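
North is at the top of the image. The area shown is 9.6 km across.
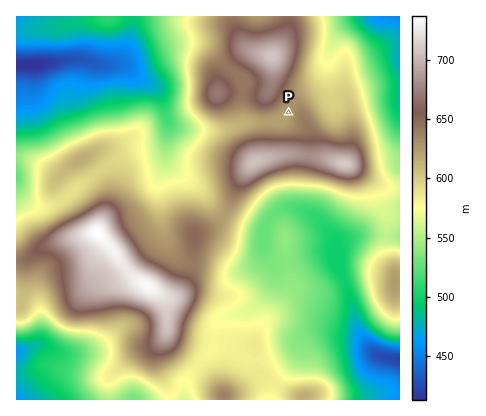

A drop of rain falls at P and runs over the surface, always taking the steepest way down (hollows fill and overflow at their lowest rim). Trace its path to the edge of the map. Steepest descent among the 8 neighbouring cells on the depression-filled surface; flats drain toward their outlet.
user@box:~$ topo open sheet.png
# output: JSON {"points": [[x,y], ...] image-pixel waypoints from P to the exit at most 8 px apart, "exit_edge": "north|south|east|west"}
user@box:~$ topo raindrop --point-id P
{"points": [[288, 112], [280, 118], [272, 122], [264, 122], [256, 122], [248, 122], [240, 124], [232, 128], [224, 130], [216, 130], [208, 130], [200, 130], [192, 130], [184, 130], [176, 128], [168, 122], [166, 114], [164, 106], [162, 98], [156, 90], [148, 82], [140, 76], [132, 68], [124, 66], [116, 66], [108, 66], [100, 64], [92, 62], [84, 60], [76, 60], [68, 60], [60, 60], [52, 62], [44, 64], [36, 64], [28, 64], [20, 64], [16, 64]], "exit_edge": "west"}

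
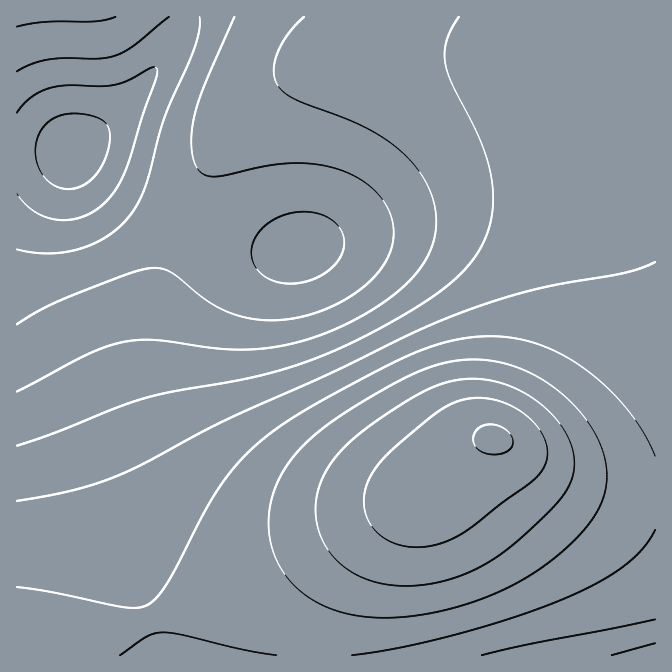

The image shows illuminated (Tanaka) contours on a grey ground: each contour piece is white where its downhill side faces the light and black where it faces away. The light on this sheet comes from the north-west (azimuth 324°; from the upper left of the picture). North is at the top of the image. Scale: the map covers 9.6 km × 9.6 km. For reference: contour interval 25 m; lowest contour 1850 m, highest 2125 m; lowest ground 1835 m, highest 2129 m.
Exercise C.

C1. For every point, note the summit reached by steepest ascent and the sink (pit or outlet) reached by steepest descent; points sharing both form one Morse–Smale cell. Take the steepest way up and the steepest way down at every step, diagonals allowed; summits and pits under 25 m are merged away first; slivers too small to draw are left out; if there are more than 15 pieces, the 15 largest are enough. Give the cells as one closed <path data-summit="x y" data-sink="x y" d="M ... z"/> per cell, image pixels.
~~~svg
<path data-summit="495 438" data-sink="300 248" d="M475 54l-90 0-41 5-36 10-23 12-21 15-30 29-23 35-28 62-24 63-8 40 0 42 8 40 15 36 19 27 12 13 17 11 28 12 28 5 59 0 57-8 16-5 17-9 45-40 15-10 7-1 16 8 30 20 40 17 40 8 36 1 0-392-14-7-60-20-50-12z"/><path data-summit="495 438" data-sink="72 150" d="M655 16l-470 0-6 17-33 49-41 42-28 24-5 3-56 1 1 504 303 0 3-24 6-22 19-36 33-44 17-17 26-21-2-1-12 7-16 5-57 8-59 0-21-3-22-7-30-18-19-21-12-19-15-36-6-29-2-11 2-54 15-53 25-62 18-38 23-35 30-29 21-15 23-12 36-10 41-5 90 0 57 7 67 17 56 21z"/><path data-summit="495 438" data-sink="655 655" d="M494 438l-7 1-15 10-42 39-18 13-31 29-18 22-20 30-12 23-8 27-1 24 334-1 0-162-47-4-44-11-25-12-30-20z"/><path data-summit="17 17" data-sink="72 150" d="M184 16l-167 0-1 134 56 1 5-3 28-24 41-42 33-49 5-11z"/>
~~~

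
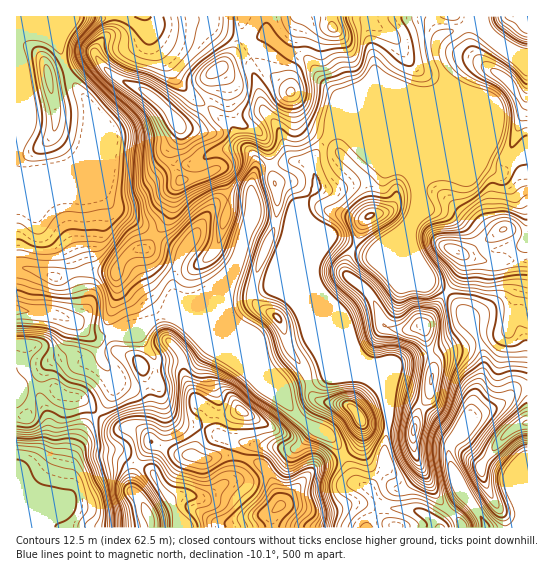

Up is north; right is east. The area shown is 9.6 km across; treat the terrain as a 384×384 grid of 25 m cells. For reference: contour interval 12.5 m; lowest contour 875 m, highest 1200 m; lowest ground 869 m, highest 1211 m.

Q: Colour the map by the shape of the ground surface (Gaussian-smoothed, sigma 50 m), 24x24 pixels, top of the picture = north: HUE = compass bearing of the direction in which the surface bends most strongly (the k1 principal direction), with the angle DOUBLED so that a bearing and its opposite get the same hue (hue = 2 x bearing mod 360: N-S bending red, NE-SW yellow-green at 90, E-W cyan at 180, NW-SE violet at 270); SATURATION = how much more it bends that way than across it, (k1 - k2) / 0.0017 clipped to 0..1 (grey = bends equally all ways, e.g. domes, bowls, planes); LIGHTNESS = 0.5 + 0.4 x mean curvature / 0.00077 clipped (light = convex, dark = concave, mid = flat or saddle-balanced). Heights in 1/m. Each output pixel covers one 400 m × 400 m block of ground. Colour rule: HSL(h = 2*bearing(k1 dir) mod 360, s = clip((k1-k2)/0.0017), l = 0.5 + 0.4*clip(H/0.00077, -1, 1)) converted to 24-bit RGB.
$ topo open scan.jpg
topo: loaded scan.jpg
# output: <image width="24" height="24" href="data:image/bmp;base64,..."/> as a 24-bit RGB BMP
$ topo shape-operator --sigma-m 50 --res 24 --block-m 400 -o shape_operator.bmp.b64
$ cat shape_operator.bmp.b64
<image width="24" height="24" href="data:image/bmp;base64,Qk32BgAAAAAAADYAAAAoAAAAGAAAABgAAAABABgAAAAAAMAGAAATCwAAEwsAAAAAAAAAAAAAe36FeoOHZXSIXEyPcDCEyNJ+0O24RBR2TLqthHW2dVm1yYiavIhyWa5WV9DVU0eIW4OPYrRttkRGjy1rlP23kQCYufY6SYObgXh6gH51aXF5YTRqTWzG1PfVwB2Egi9Af307TIZJV4Ngm4BWzaW+0MV1LWuCcFSKjliSsGWInj2AfvR3CVubdABLkf+UcE1+f3V/h3p4bl58aj+JPdp06dJNRhA2sXtyia6CSIdbWG9IV9FaJaqn9rrMjjPURT9uXp1OajaH8RUQzP/PIQAz2vzCV50cZH5+a3E9iIRRTmhzR5mwnrVcp0BYWJzPlbfMkKjFk3LFU6DIq905UkQeJb4w5z+9rx2Sl9pKFQQ+7P/Mj6sqAByBiXXZ/aCxFkEpiLrDSpG2X5CMN4KLwKHWZrfPhcrLmUmTsX9TeVFOjXBMasiNsuv5kQubOA4OpDBC3vzPAA0z//HMoTRQDk9EL2xe4pG88o//uIitdVGfnIuqV8GpLZdvtodhk0xckCt+uMmKVU250vnuc9D8VgUsrxhkUVPnzf717eOjAwAz+OWd9ImMIXiWM1piKHQivMVTiI1zepGofKi3rW+ZWVNxgnlGfVs8OqtvktaXZNXj+ec9QA0bZTNqf+FsILCBxOAenhU5JDVwtVNZ+uzReD2UJDpcpbByPok2ipxxYZRXdl5VindjglV2esCKOTGWmd5sOMF1p3EibyEsgWCCnTp+muaca0h7foBrhG9UOGtELl86+O/AvkjGMlCQsJFmZX2An53bjqvTYGy6nEKuY8KlSbGauyLUz/zbeB9jfmBegH9/VzVxuuiTQ02ggHGAdV6A/hNXjydlHrtUgPJQeVqzgTe1oYaseImik4Q2lUssbEU7ikR8uaxUXXtWGrY0qjcYgGZzf3+AhkRbei2GyPjEWzl/gH9/TSdor9KJi8L1uqzo5OfOJyhnaFF/npF/nXKYjX8+e2xEco9UN1xm06d6aI5/Z4dxc394foB5dHOBgUvDf+/HxC44gWSAf1FoYiRCjPeJJb6/R81l7El3eiReb2tKX4xPjIVqdX2ejJq8iYG1QjyZ1tuad2qMd5RlWUuJpaRRUIFaM2Ou1Lk2f3V1fXyAjBeq1fbtpfLRaB1QdHxCTBwe2lRJb5aNcp1jZX5WgJqxd3KalG+WUG2j2ICosGmirLOXLWWH1IjNlcxgF0pk+LiTUnR+e3yAHZW18t2QURwcgHR5fmWBhxdmnOKkgJu+gH61dni9iYpqd2dpgY53boN1PHyIw5Ojx2ZzTog5L2Fb77uXE0Rf7qV6OmKmf3+APGxjxFkfvaIuOXZAMCWC0/f4n5nauE2otGuBUJ+RhnZucIJ8g4p9g3l8RHVwkjg5snBTzaKDI2Jk69x1I2OtJkKD7Nc4h12Hb0a/baTT8tnwh4XjIIGCTo0kd1wyp4CBiby0i1C/gH9/e4B7gIFye39yXkp/pESPuIV31qOKgXRRIZYXQ7EdSyCB6dNvQJiHcZJfRH5Kl7lIylJmYj+pYXmfZaqPVJhbopdbiFNRgH90foB4f4B/f3+AQkp5ok64s6lgodKEuXzgx6DmKpzNDMa/obx6iV6mjmCHcpB0ZK9ncZdKk1V0aYtognZjQ3Rerm5VhpJqnmKnpJVlXIxwfn+ASFB8REqP17ajuJhVSXc+h68/uCNhkLUYX4Y5aoFCX56Ze7SOg19ugH9/gH9/gIB/gIB/eH6AR0K5lptpWXN/xIqDZ5KacXaAYUhyRilD0MJRx9GXgJLEkHTEjjXUqOvggS2XirKARJORiW9ogH9/gIB/gIB/gIB/gIB/gIB/O1N3z4BmZF5+w8VpZ3mfek5+UhArWZU8duaDkty0lz92hUxXibJgayRTtHBWkMR1O2h9f3+Af4B/f4B/gIB/gIB/gIB/gH9/RjVq0c92Xkp9w9+Obz57NAQgZueEzP//rfDojyd8qkJjdphvqLSPOimMqcrCyL2nYzNzXn1MbIJugHVzhWtRX5FbgWhqgEg+dSmIaf+8TkJ+x+apTABYbPj4zP/rg505fS4uU0l5b3zE2rDUc1CqXIClap1ruTpSpF+OqIBvMo+Vl1ZpjrynUVSulVSdgp7Hs/PojyRpTqmfunk/ABiU+fvQik45a3lVemh1fX5zTIFPqKdGr1RqfoN0iVtbiVpoo2djg8uGSS2FeKeMjqqEQkB7fZ2ofr6CdiAkjTogf4B7gH99ImtfhJgK/3MnjEdlaX99g3x2gYt3Vlhwrp52b3GBlW+Uc3eWh8aMU8pyakqYcZ93jXprhFqIUpdOjWRLxCi3ltHK"/>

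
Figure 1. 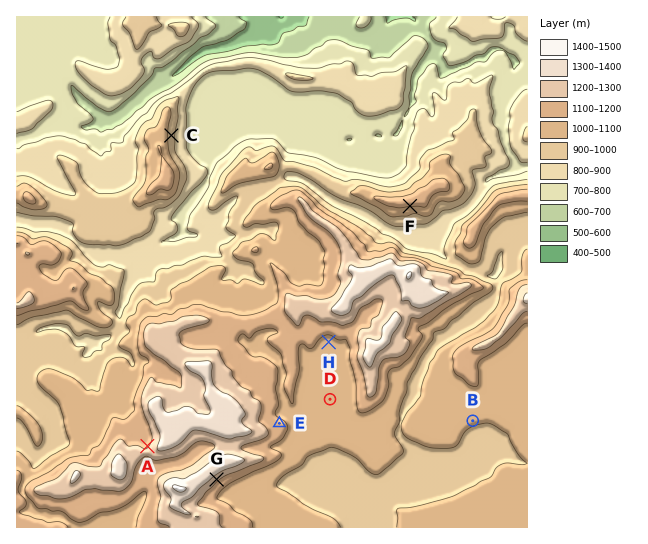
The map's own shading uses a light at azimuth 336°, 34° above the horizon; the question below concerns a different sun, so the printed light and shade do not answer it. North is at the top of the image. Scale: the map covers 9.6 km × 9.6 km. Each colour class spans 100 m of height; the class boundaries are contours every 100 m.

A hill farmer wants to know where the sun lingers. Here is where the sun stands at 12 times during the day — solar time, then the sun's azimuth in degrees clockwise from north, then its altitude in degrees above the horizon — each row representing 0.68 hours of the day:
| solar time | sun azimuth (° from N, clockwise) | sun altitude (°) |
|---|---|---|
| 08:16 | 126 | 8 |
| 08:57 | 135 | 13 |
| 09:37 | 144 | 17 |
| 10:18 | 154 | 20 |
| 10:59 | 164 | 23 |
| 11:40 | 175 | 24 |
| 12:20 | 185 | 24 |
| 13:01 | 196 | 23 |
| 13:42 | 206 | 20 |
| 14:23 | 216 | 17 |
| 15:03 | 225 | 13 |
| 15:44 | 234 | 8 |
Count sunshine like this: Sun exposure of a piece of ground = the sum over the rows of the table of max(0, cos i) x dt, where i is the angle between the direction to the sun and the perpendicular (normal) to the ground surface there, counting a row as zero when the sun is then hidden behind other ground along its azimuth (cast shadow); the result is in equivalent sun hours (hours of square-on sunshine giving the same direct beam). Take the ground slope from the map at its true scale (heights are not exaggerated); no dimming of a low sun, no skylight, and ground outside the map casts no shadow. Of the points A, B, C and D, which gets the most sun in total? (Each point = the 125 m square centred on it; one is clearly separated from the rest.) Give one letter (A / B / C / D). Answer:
B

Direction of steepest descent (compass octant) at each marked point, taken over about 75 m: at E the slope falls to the NE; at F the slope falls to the S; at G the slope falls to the SE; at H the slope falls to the S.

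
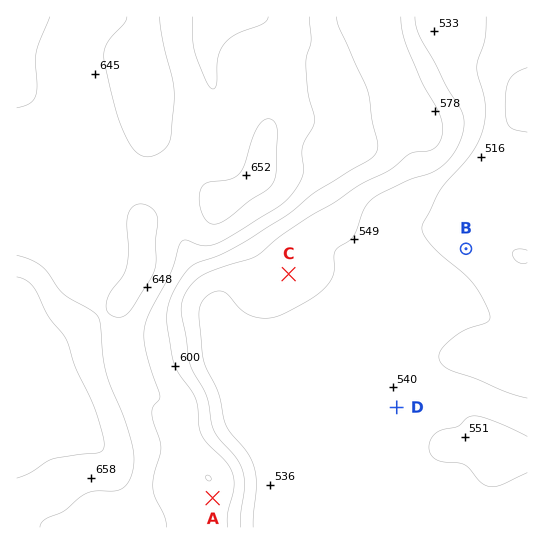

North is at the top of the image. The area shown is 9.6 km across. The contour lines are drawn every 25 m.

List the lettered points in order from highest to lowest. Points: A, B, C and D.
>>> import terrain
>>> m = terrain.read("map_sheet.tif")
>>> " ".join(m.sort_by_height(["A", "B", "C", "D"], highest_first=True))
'A C D B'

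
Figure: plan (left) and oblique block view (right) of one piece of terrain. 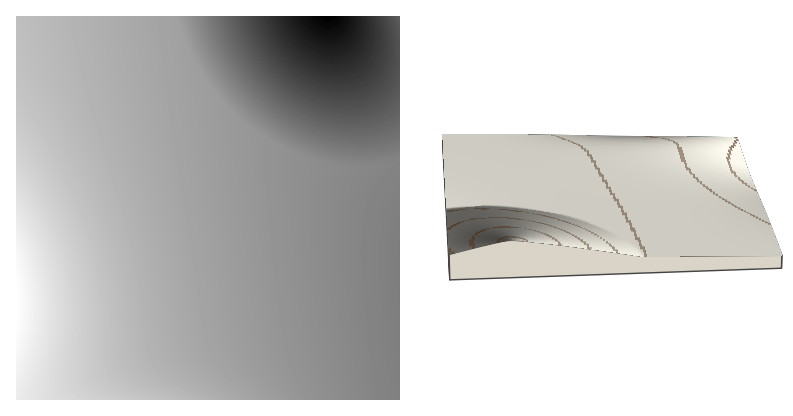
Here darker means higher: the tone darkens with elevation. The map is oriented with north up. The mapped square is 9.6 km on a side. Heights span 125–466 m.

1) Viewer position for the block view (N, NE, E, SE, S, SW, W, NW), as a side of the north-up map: N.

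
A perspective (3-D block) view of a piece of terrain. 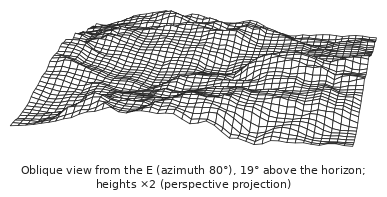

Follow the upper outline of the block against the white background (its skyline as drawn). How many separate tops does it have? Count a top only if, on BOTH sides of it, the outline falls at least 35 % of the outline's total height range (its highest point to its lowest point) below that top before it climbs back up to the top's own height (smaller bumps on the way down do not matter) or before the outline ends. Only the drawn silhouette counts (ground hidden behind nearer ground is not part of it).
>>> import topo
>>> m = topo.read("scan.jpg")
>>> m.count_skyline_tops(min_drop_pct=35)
0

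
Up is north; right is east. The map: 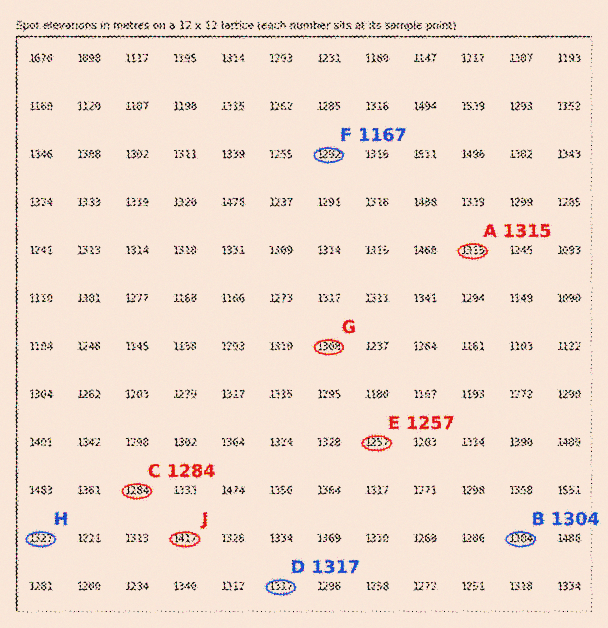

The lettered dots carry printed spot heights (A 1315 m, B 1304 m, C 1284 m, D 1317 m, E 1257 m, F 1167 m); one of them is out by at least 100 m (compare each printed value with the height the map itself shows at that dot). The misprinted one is F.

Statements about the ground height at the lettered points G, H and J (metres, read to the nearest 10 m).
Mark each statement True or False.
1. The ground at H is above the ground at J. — False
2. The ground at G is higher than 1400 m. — False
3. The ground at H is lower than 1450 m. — True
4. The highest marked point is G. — False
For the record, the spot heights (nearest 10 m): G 1310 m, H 1330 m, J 1420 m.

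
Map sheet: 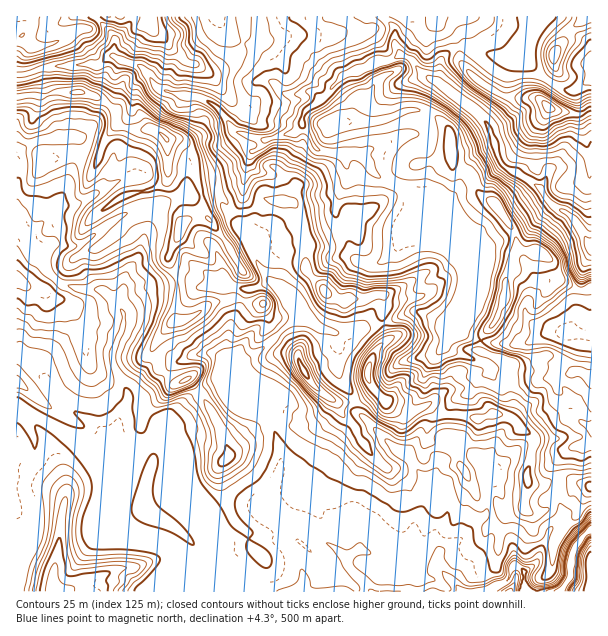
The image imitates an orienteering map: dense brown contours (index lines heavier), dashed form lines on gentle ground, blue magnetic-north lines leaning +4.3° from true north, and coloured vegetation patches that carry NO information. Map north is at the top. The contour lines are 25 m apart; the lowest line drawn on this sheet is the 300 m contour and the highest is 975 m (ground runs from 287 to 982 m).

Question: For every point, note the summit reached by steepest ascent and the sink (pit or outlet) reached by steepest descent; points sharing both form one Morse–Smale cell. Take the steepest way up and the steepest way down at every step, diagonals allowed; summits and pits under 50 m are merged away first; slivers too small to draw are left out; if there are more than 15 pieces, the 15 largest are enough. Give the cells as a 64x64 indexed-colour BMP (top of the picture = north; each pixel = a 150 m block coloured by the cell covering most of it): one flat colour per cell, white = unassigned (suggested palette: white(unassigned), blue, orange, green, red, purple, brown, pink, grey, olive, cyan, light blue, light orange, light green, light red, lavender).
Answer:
<image width="64" height="64" href="data:image/bmp;base64,Qk12CAAAAAAAAHYAAAAoAAAAQAAAAEAAAAABAAQAAAAAAAAIAAATCwAAEwsAABAAAAAAAAAA////ALR3HwAOf/8ALKAsACgn1gC9Z5QAS1aMAMJ34wB/f38AIr28AM++FwDox64AeLv/AIrfmACWmP8A1bDFAFVVVVVVVVVVUAAABVIiIiIiIiIkREREREd3cAAHd3AAVVVVVVVVVVVVAAVSIiIiIiIiIkREREREd3d3cAd3cABVVVVVVVVVVVVVIiIiIiIiIiIkREREREd3d3dwd3d3AFVVVVVVVVVVVVIiIiIiIiIiIiRERERER3d3d3d3d3cAVVVVVVVVVVVVIiIiIiIiIiIimURERERHd3d3d3d3dwBVVVVVVVVVVSIiIiIiIiIiIpmZREREREd3d3d3d3d3cFVVVVVVVSIiIiIiIiIiIiIpmZRERERER3d3d3d3d3cAVVVVVVVSIiIiIiIiIiIpmZmZRERERERHd3d3d3d3cABVVVVVVVIiIiIiIiIiIpmZmZRERERERER3d3d3d3dwAFVVVVVVUiIiIiIiIiIimZmZRERERERERHd3d3d3d3AAVVVVVVVSIiIiIiIiIiKZmZRERERERERHd3d3d3d3AABVVVVVVVIiIiIiIiIiIpmZlEREREREREd3d3d3d3cAAFVVVVVVUiIiIiIiIiIiKZmURERERERER3d3d3dwAAAAVVVVVVVSIiIiIiIiIiIpmZlERERERERHd3dHd3AAAABVVVVVVSIiIiIiIiIiIimZmUREREREREd3d0R3cAAAAFVVVVVSoiIiIiIiIiIiKZmZlERERERERHd0REdwZgAAVVVVVSKiIiIiIiIiIiIpmZmZREREREREd0RERERmZmZVVVUiIqIiIiIiIiIiIimZmZlERERERERERERERmZmZlVVIiIqoiIiIiIiIiIiKZmZmZlERERERERERERmZmZmVVIiKqqqIiIiIiIiIiKZmZmZmURERERERGZERmZmZgBSIiKqqqoiIiIiIiIiKZmZmZmZRERmZGZmZmZmZmZgACIiKqqqqiIiIiIiIiKZmZmZkABERmZmZmZmZmZmZmAAIiKqqqqqIiIiIiIiKZmZmZkABmZmZmZmZmZmZmZmAAAiKqqqqqoiIiIiIiIpmZmZkABmZmZmZmZmZmZmZmYAACKqqqqqoiIiIiIiIgmZmZkAAGZmZmZmZmZmZmAAAAAAKqqqqqqiIiIiIiIiCZmZmQAAZmZmZmZmZmYADdAAAN2qqqqqqqIiIiIiIiIACZmQAABmZmZmZmZgAN3d3d3d3aqqqqqqoiIiIiIiIAAAmZAAAGZmZmZmZgAA3d3d3d3dqqqqqqqiIiIiIiIiAAAJAAAAZmZmZmZmAIgAAADd3d2qqqqqqqoiIiIiIiIAAAAAADMzM2ZmZmYIiIAAAN3d3aqqqqqqqiIiIhIiIgAAAAMzMzMzMzZmMziIgAAN3d3dqqqqqqqqIiIiERIiIAAAAzMzMzMzMzMzM4iIAA3d3d2qqqqqqqIiIiIREREgAAAzMzMzMzMzMzMziIgADd3d3aqqqqqiIiIiIhEREREAADMzMzMzMzMzMzOIiAAA3d3dAACiIiIiIiIiEREREREzMzMzMzMzMzMzMziIAAAN0AAAABIiIiIiIiIRERERETMzMzMzMzMzMzMzOIiAAACAAAABESIiIiIiIRERERERMzMzMzMxMzMzMzOIiIAACIiAABEREiIiIiIhEREREREzMzMzMRERMzMzM4iIgAAIiIgAEREREiIiIiERERERETMzMzMxEREzMzM4iIiIiIiIiAEREREREiIiIhERERETMzMzMxERERMzM4iIiIiIiIiLERERERERIiIiERERETMzMzMzERERETM4iIiIiIiIiIsRERERERESIiIRERERMzMzMzMRERERM4iIiIiIiIiIuxEREREREREREREREREzMzMzMxERERE4iIiIiIiIiLu7ERERERERERERERERETMzMzMzERERERERiIiIiIiLu7sRERERERERERERERETMzMzMzMREREREREYiIiIiLu7uxERERERERERERERERMzMzMzMzERERERERiIiIiLu7u7ERERERERERERERERETMzMzMzMREREREREYiIiLu7u7sRERERERERERERERERMzMzMzMxERERERERiIi7u7u7uxEREREREREREREREREzMzMzMxEREREREREYiLu7u7u7ERERERERERERERERERMzMzEREREREREREREbu7u7u7sRERERERERERERERERERMzMRERERERERERERu7u7u7uxERERERERERERERERERERMRERERERERERERG7u7u7u7ERERERERERERERERERERERERERERERERERG7u7u7u7sRERERERERERERERERERERERERERERERERG7u7u7v/+xERERERERERERERERERERERERERERERERG7u7u7////EREREREREREcwRERERERERERERERERERu7u7//////8RERERERERHMzBERERERERERERERERERu7u/////8ADxEREREREREczMERERERERERERERERERG7u/////AAAA7u7hEREREczMwREREREREREREREREREbu/////AAAADu7u7u7uzMzMzMERERERERERERERERERG///D/8AAAAO7u7u7u7MzMzMwRERERERERERERERERER8AAA/wAAAA7u7u7u7szMzMzMEREREREREREREREREREAAAAPAAAADu7u7u7szMzMzMzBEREREREREREREREREAAAAAAAAAAO7u7u7szMzMzMzMEREREREREREREREREAAAAAAAAAAA"/>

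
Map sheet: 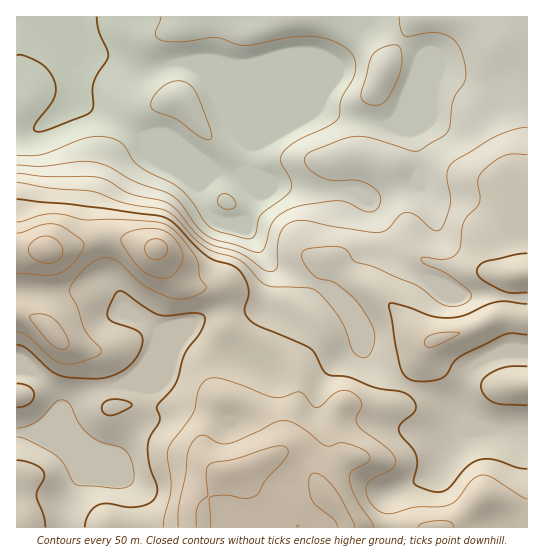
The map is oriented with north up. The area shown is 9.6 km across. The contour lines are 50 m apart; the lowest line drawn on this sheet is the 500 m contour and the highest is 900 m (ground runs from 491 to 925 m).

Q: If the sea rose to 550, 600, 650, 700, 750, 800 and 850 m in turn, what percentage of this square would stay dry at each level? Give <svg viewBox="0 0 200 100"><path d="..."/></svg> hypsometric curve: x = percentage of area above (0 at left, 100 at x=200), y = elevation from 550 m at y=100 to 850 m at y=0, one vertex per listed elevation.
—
<svg viewBox="0 0 200 100"><path d="M166 100l-20-17-19-16-17-17-41-17-33-16-19-17"/></svg>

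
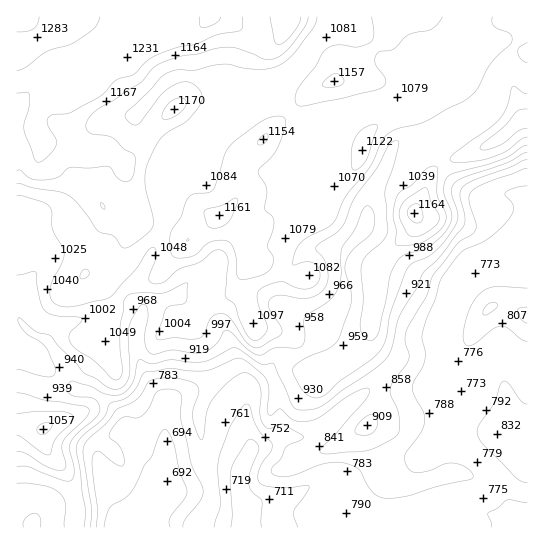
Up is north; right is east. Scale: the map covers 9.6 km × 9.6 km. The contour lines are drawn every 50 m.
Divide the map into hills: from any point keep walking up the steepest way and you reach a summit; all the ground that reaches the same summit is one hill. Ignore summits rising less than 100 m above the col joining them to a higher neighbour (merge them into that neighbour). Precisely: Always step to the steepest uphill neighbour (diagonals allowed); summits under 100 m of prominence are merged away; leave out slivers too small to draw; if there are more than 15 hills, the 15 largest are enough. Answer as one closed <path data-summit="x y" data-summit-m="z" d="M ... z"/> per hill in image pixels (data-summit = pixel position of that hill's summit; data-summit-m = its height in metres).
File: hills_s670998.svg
<path data-summit="17 17" data-summit-m="1334" d="M527 16l-511 1 0 364 33 10 28-2 14 3 14 8 15 14 4 8 1 11-7 0-9 6-8 7-2 7 0 9 5 13 5 22-3-2-8 0-44 10-4-6-9-4-24 1 0 32 511-1-1-266-16 4-21 2-15 8-15 16-8 15-7 21-1 26 3 12-10 22-24 2-39-2-16 12 2-5-3-7-30-45-2-2-10 2 18-21 10-22 1-44 3-6 14-16 7-20 0-11 3-8 16-29 5-16 7-9 10-5 26-6 39-20 13-12 12-23 6-6 5-1 17 10z"/><path data-summit="414 213" data-summit-m="1164" d="M510 67l-5 1-6 6-12 23-17 15-35 17-18 3-18 8-7 9-5 16-16 29-3 8 0 11-7 20-14 16-3 6-1 44-12 26-16 16 0 2 6-3 6 2 30 45 2 10 15-10 13 0 8 2 42-2 10-22-3-12 1-26 7-21 8-15 15-16 15-8 21-2 17-4 0-183z"/><path data-summit="43 429" data-summit-m="1057" d="M22 381l-6 1 0 113 30 1 8 9 44-10 8 0 3 2-5-22-5-13 0-9 2-7 8-7 15-8 0-9-4-8-15-14-14-8-14-3-28 2z"/>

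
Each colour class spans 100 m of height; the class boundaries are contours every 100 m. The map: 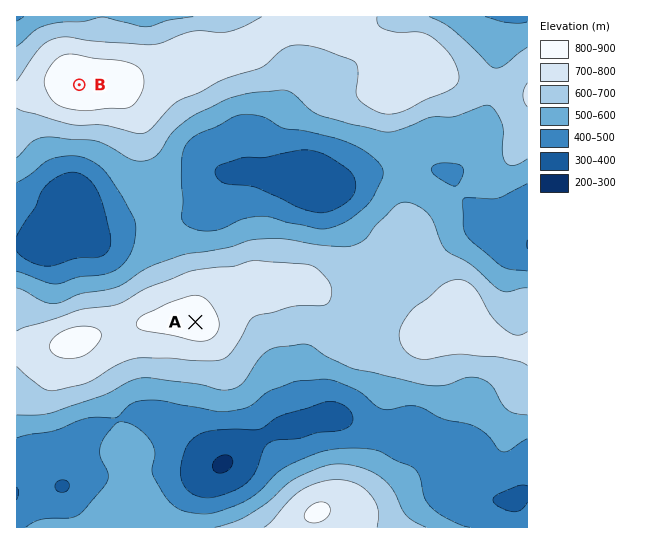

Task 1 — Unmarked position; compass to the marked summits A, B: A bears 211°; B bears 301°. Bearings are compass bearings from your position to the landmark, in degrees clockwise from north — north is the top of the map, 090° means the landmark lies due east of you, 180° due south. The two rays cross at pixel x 269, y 199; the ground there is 420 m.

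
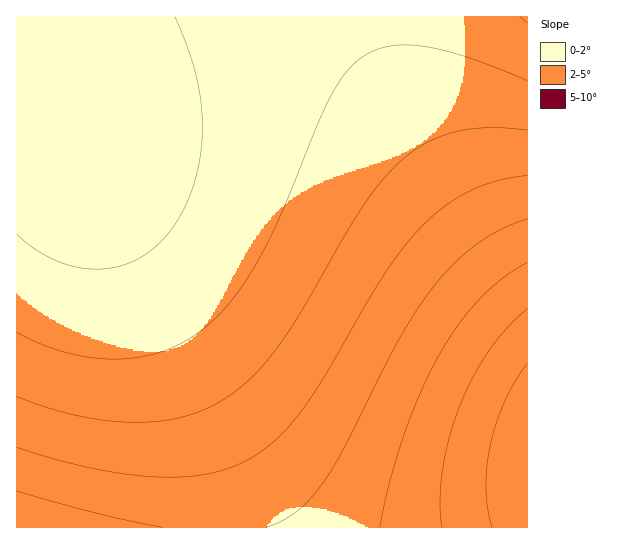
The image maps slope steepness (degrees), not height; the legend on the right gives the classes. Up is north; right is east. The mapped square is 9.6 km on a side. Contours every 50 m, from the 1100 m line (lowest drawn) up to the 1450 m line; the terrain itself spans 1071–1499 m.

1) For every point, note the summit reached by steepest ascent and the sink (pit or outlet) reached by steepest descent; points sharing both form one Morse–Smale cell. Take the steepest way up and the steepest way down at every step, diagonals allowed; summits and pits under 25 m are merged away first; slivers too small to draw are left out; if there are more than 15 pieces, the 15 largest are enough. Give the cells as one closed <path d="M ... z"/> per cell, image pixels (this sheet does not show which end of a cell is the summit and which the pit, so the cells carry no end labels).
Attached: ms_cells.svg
<path d="M378 16l-362 1 0 66 19 2 12 4 13 12 8 16 89 202 32 82 20 68 6 29 2 30 311-1 0-224-55-78-56-96-28-60-8-26z"/><path d="M27 84l-11 1 0 442 199 1 1-17-3-22-10-47-19-56-27-67-97-218-13-12z"/><path d="M527 16l-148 1 2 26 8 26 28 60 56 96 54 78z"/>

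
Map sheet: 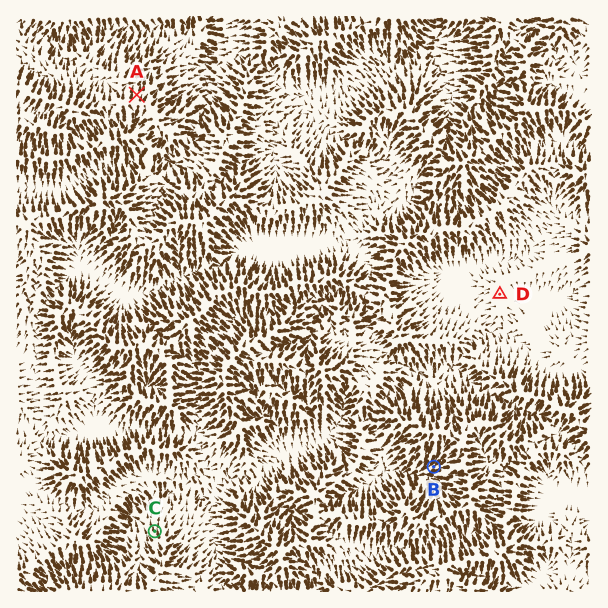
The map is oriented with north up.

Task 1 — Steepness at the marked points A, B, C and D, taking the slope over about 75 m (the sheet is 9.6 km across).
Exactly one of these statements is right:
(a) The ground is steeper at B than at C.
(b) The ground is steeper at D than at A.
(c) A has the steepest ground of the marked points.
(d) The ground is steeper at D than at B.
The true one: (a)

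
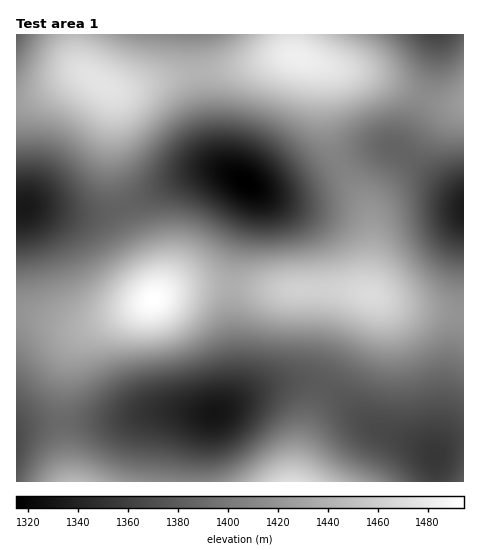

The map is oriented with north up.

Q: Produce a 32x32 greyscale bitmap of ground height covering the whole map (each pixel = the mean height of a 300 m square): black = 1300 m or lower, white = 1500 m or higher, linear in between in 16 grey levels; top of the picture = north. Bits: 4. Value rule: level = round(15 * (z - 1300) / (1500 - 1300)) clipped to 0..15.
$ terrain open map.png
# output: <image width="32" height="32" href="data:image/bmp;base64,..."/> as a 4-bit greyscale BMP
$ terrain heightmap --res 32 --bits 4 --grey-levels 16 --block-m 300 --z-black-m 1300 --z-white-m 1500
<image width="32" height="32" href="data:image/bmp;base64,Qk12AgAAAAAAAHYAAAAoAAAAIAAAACAAAAABAAQAAAAAAAACAAATCwAAEwsAABAAAAAAAAAAAAAAABEREQAiIiIAMzMzAERERABVVVUAZmZmAHd3dwCIiIgAmZmZAKqqqgC7u7sAzMzMAN3d3QDu7u4A////AHiaqpiIiHeIq8zLuph2VVVniZiHdmZmZ4mruph2ZVRFZnh3ZlVVREVnmZmHZVVERVZ3dmVURDM0VniIdlVVVFVmd2ZVREMyI0Vnd2ZVVVVVZ3d2ZURDMyM0VmZmZmZmVneIh2ZVREMzRFZmZmZmZmZ4iZh3ZmVUREVWZmZ3d3d3iJmZmIh3ZmVWZmZ3eIiHd4maqqqqqYd3d3d3iJmZmIiZqqu8zMupiIiImZmquqmZmaqrzd7cupmZqqqrvMuqmZmaq83u7cuqq7u7zMzMupmZmaq97u7LqrvMzMzdzLqZiIiavN7ty6qrvMzMzMupiGd3iJq8zMuqqqq7u7u6mHdVZneJqruqmIiImaq7qYdlRFVmeImZmIdmZniJqql2VDNFVmd3iHdlREVniZmYdUMjNFZmZmZlQzI0VniZmHVDM0Vmd2ZVRDISI1Z4mYdlQ0RFZ3d2VDMhEiRXiIiHZVRVVniIdlQyIiI1Z4iHd2ZlZneJmZdlQzIzVniId3ZndoiImrqpdlRERWeIiId3d4iZmqvMupd2ZmeImZmId4iJmqu8zMupiIiJmqqqmYiImaq8zd3MuqmaqrvMy7qpmZmrzN3dzLuqq7zM3d3LqZiJmszd3Mu7u7vN3d3dzKmHeIq8zMu6qqqrzd7t3Muodmd5q7u6mZmZmrzd3cuql2VW"/>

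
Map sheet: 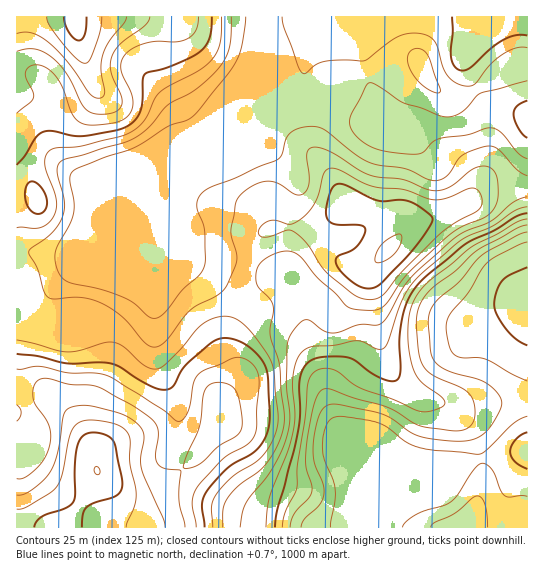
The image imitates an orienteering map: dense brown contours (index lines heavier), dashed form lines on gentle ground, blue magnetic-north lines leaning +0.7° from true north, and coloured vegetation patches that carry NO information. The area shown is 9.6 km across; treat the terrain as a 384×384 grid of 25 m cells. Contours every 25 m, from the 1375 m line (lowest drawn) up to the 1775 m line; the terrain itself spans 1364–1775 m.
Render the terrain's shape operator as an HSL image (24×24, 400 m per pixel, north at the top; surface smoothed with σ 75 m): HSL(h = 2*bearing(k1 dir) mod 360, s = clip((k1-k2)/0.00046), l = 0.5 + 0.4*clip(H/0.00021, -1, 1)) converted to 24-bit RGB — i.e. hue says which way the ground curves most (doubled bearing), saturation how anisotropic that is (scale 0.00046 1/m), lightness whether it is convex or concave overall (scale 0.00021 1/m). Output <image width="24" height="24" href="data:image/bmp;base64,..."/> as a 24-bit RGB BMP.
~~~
<image width="24" height="24" href="data:image/bmp;base64,Qk32BgAAAAAAADYAAAAoAAAAGAAAABgAAAABABgAAAAAAMAGAAATCwAAEwsAAAAAAAAAAAAARjjkwanOxoKbkVRLa3FDWbJOg6Oetb6Xw6GBUCxsSlFw5deOhC43KjAcH3hIbXWAf4B/eX6BKraqT9fpn3jk89vUJCWKjLu6NixyuFd61ytd01pehsaLaduwSlSbynRZtksdS0UwPFs2wdE7oUi5f5vZL4zmSU2AgIB/f4B/fIB7Y3xPE0Yn882ZQUmdYq+RFzYkgTN5yVJ85+LMwuXBVp+FLytl0E6c632QmmKEcGRMkNg8IrY9JMmMTRF2dWaBgIB/gIB/gH9/gH9/ZYB9cNQtsYVpU4qGcH97BxksyKWM5e3M0q6RnFNdJVNYLiyI8K/D3WWtrYayxtiuZNJgFHhZDQcsf3+AgIB/gHl7eUArYkwRWVQOW5AMcJ0fL0cqcoN4DRY9bueC0ePN2rfazp3ghWXUECpsylJ75aKswdjd4cvb5+jVJkZ7BBQvfnpjdVo8LwYLw1Mthbe+sMnWn93Zkm2yPjVbcj+cNZa1OOpnhrk/l6FRpHZzplGvRBV2oUCS8PPYtpCGx9KK3eG9fw6wHQMwVicQbz4eP5yUqOnKm8net9vfjIjBnmvFhmPZRSS70PHucZfXqp69hKiNd4hydTN/biOAa8266efG0FqJ5vK9pJdNMgw9QQh3lHXHmZzQneTfj/nagcPom6Dat2rNhHe0eG+zRavfjc+rYUKJsGVawGJTfm5ZPCdnaFuqeL57qW1W2M2z7+vc4xi1SAtHHys5R5RokJ2BrOqfQuBwKlk8TTsvllZEknVmeWx1gJFFZz0fRioVdXcdtLk+haBkJCZcYnduo5Juhq92rtyE0lIkmg5csBPGsme+NpRrWKxPvv2US4laPkBaPVNdfo9ljYNqcmBhdGQ8bztTrG2ZkcqsfsKjkGuVJiZjanWFgaaBubqSuXxPuDI/k1KSUjSiwp3TyHrMaq8+1f+EI2JWUz5fPVlIVXxOhW9jeWdsZnxrRLSzidfcsL3Qp26unlCCPjdlWIhuh6Fto4VRpmVNq32DkXOtVz2Rg0VPyA8u38lr6/+YESgZHDIvcIFTOYNaXnl2gHd+faagTcJ1MHVBeFsuekcuf05AXlR3Woloe39bnl5et5Zpe6RVbUNZaB1QiSRHhtDU7O7d+sq1fzUyCygaMpcpNIdZPmVja31ppZpapaJIMjZHemdWgHpvgH58a395YHh+f2NjdHdZxn9VsHQ1PCgrQCxqp+vdjdTo5prX/c7e9avgSk26JIs4J0IYECwONWYuhWIpsdAZHWBUY3yAf4B/f4B/f3+AU2J0fmJukXKTrX+y3K7OX1TSSZ7YiMphPFkrP4dK6aq39r3g+qjtuT2Wfi0oH3gQCikSoVDW5vPYFYPBNFeBf3+Af4B/f3+AXkiBlXJyZpmBbZN8s7WDbpK+Qi7V4XOmt7Z5K7WRUbqV583izY//+cz/4M/84dP4IwSPTZHY5/PYQBqmPzJ1f3+Af4B/f3+AQWSKkKm9hZDDfoHEucXKdKuuGRNA04+G2fLteqHzf6zgsdjUKBrK+Ib599TsznLuq3//RNI+7LYoKwgTNE4fTHY9dYBuf4B/a4J7N4tCWIdNVIVrtaJ5pTNeNh5Qh/mNlNqLSUhmf4lcq281IRIWXGEr6KqLxIbAS4bbor9SgQ8pnyU9h400OVMTHF4FKm0oc35ccoFtZ39aQXE7eHdBjj5ugc28hOuIk5BUUzg6YVMkcTsigUiHTL6inLWF19GpNEh1rHF7fjSr0Hba3IKxuYiHVtdxFIJwRoNWQZhJZ4F7eXt/WISHWLm6kMeQwaBJaEAvaTZCf3huc39yVotJTYEoTns23MZkXC5Tk22ZSmCylSK15bC33O3v2OPzHx6xS3eEealgNHVpeICAYJNgSXxAd3FBym9EiGRWWXl6gWJjgVRIjVI3fspSLYA7oJspYkU2dpaqYCV2aBxe4fzPuPDW1y/Rtx6bYIBqoq5bMXZNPG9llW1lZJxnSWh+tJSGq46ZYEuGh2SHnVOQtfHPhrf530P3wVhog3FZUTkmJwwfi8A44f/MUGUoLRUlsVJ+qX2SrqCKZa9+GmJ1bp+ag66IPWiZkLm+xYnFeUmsgl+pk8TMx/q+DRomUSWZ9tLz2sHsZjiBNieKv/G65vS4gDJfLERKUH9kqoqHq7+gn8i5HEOQUaCilLGKPmaGank3e342XFOoam++xObZ55OSSiVhEFFCTK9a3dW+RjLiS1rj4fPY0ceYpVrZgH/fSX3WmKe6y9W+hLCWLimBVJKTkqhfWz1sf39+fIB7XH5UO30vg5MfuVAfrWN2PFd2LncojbIM"/>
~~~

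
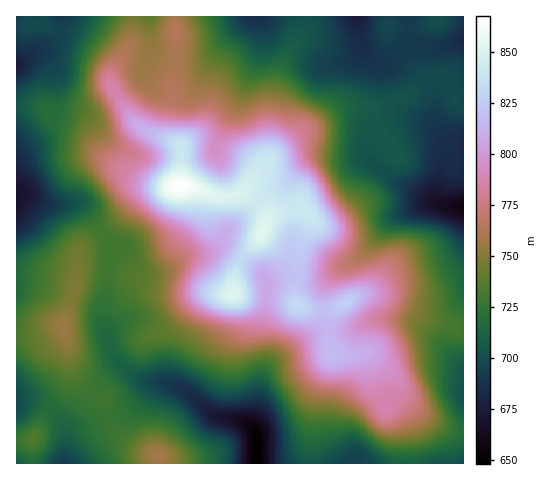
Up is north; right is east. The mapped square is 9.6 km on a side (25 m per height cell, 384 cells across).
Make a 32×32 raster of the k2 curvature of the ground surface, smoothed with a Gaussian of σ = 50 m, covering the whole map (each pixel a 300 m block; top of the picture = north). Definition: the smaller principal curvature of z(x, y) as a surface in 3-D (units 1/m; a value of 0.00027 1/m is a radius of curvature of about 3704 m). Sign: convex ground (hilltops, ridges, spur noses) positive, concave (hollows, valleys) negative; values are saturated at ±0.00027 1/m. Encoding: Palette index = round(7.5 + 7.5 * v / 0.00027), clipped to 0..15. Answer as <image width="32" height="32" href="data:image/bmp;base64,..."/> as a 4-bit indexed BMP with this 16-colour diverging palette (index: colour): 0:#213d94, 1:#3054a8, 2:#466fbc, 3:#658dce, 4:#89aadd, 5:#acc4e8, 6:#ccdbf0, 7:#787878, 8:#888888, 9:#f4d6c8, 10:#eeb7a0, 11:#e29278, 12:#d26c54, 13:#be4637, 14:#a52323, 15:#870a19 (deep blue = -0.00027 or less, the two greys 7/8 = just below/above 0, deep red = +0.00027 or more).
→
<image width="32" height="32" href="data:image/bmp;base64,Qk12AgAAAAAAAHYAAAAoAAAAIAAAACAAAAABAAQAAAAAAAACAAATCwAAEwsAABAAAAAAAAAAlD0hAKhUMAC8b0YAzo1lAN2qiQDoxKwA8NvMAHh4eACIiIgAyNb0AKC37gB4kuIAVGzSADdGvgAjI6UAGQqHAGZDaHZ7uYaZAIh2ZUIiNGecU3h1aph1mwBneHUCZ4dYeUR3hlZ2ZEIAVmZkCJaJZTVFd2ZVeHAAIkZ3ZSnHiHNVV3eHZnYAeGJHh1Vld4dCZWdmiFMgBohhWGRTd2iFJWdndmMTM2d4cUlYpldoUlZpeHYyeFWIh2MUa7h5d0VViGiFFphmd4d2MjeGaqhER3eJcjV4ZEMiV1YzUyZkJVp4iWJWVDRCMwJKlFUQA1hoZmZjV3ZVaa6QO6RLhodHZmZnhEh2VJqMgEVCGIiHZ3Z4h4VIdUFXZzBWZAA2Z4dneHd2R2NiEjUSRnUgBYl2Zndol1VFh0MTWkRkVBB6h3VVeZVERDNXQGpiabdRBniFVlVkNVMjVSAHdHmWVAADM2UhECZEqVaGNHWHUjZ1MQBUVjFoRex3RoZVqSFpY0RnZHhFhzOrdgJncngCUxV1aWWIaJgwAhADiJUQI0R5lVhlZ4hiASeBBZrYJGNWiIVnZlV2AYZqlRNnckpyV3d2Zmh0YwiWQzZTRVScUld2Zmd5dGFGYhEUZUZnZTR3d3ZqeHMzhjJXVnY4h1NodniGeGZiOMY1eGZ3NnU0VmZmd4clYzaFVndkiFRlRVVmZneJZFRGdnVndFhkZmd3VnZlRpZVRWiTaZdFZWeIdzaHZlSZdWZngnqXdVVniYYoplmn"/>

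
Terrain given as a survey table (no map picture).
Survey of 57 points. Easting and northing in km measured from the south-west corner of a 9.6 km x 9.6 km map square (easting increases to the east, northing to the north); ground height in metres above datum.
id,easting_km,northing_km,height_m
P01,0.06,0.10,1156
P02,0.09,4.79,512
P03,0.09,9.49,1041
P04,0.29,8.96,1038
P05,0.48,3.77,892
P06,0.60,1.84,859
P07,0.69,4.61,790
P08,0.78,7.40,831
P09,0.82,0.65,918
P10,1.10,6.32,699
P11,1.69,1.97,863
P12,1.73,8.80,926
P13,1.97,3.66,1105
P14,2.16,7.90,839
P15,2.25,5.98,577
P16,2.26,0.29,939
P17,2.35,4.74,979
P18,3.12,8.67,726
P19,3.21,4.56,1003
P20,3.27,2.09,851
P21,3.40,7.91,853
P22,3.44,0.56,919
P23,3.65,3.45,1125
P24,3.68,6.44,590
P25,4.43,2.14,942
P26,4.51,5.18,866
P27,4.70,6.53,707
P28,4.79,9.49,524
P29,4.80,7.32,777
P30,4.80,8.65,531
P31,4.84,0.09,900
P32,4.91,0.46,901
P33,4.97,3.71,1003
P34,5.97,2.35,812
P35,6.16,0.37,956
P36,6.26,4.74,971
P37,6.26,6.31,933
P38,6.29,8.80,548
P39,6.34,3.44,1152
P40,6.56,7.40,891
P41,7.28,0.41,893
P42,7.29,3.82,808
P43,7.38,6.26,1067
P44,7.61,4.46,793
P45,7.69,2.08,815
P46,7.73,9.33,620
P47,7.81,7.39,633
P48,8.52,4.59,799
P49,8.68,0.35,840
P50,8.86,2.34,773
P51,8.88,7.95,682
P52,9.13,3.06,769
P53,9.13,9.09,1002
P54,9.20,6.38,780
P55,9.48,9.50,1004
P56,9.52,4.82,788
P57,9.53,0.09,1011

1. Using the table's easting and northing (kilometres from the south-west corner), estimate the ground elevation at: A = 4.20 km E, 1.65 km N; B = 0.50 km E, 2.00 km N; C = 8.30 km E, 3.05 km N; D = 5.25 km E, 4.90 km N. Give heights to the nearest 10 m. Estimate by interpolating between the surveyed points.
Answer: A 1020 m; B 960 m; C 770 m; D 890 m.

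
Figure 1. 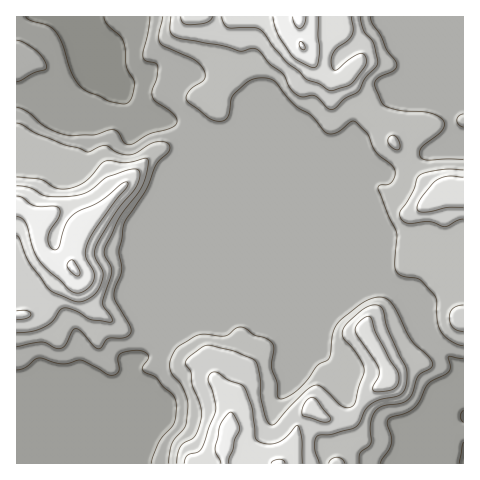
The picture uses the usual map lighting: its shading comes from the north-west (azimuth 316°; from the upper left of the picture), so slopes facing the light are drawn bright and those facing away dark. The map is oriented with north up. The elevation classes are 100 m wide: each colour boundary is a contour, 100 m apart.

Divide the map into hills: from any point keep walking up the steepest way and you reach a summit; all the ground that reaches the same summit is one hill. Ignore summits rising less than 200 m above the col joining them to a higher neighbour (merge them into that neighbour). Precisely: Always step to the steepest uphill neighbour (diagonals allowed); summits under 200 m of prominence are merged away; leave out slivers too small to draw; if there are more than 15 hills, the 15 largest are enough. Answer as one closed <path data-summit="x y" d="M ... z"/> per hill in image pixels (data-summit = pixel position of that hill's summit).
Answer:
<path data-summit="73 267" d="M110 74l-2 11-9 18-12 11-13 6-13-4-19-22-26 3 0 303 17 6 38-3 21 21 13-7 18-5 7-24-1-25 14-9 7-20 1-13 6-5 68-28 139 0 20-4-4-7-78-78-112-47-8-21-15-11-17-1-17 2-6-10-5-20z"/><path data-summit="300 17" d="M463 16l-446 0-1 80 26-2 19 22 13 4 13-6 12-11 9-18 1-12 10 11 5 14 3 13 6 10 17-2 17 1 15 11 8 21 112 47 77 77 1-21-24-59 0-8 3-7 0-22-5-14 18-20 14-22 11-11 12-2 12-11 6-8 19 35 5 23 4 4 9 3z"/><path data-summit="228 427" d="M385 284l-21 4-139 0-71 29-3 4-1 13-7 20-14 9 1 25-7 24-18 5-15 10-10 19-2 17 347 1 1-15 4-10 24-17 10-4-1-46-1-3-35-34-21-38z"/><path data-summit="453 190" d="M428 71l-19 19-13 3-10 10-14 22-18 20 5 14 0 22-3 7 0 8 24 59 0 23 2 5 24 14 21 38 35 34 1 9 1-241-13-8-5-23z"/>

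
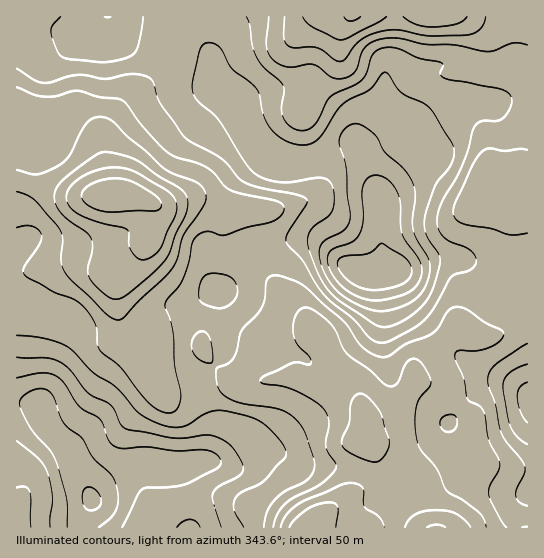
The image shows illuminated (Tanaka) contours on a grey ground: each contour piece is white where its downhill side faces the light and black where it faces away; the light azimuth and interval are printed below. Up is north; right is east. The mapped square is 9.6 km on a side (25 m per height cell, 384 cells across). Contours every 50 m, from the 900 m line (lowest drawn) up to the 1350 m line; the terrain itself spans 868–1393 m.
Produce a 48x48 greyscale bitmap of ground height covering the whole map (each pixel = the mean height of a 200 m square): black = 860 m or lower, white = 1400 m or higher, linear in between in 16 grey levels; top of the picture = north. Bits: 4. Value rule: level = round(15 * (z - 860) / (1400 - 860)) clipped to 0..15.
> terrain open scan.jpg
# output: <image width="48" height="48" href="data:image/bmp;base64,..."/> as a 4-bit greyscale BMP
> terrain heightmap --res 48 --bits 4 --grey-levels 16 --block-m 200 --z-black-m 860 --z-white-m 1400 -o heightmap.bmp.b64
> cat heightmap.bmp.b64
<image width="48" height="48" href="data:image/bmp;base64,Qk32BAAAAAAAAHYAAAAoAAAAMAAAADAAAAABAAQAAAAAAIAEAAATCwAAEwsAABAAAAAAAAAAAAAAABEREQAiIiIAMzMzAERERABVVVUAZmZmAHd3dwCIiIgAmZmZAKqqqgC7u7sAzMzMAN3d3QDu7u4A////AGVEMiIzRVVERFZneKzd3cu7u7vMy7qYiGVEMhEjRVVURVZ3iJvN3cu7uqu7u6mYd2VUMhEiNFVVVVZ3eImrzMu7uqqqqpmHd1VUMhEiNERERVZnd4iaq7u7uqqqmZmHdlVTIhIjNEM0RFVWZ3eImqu7uqqqmZmId1VDIiIzMzMzNERVZnd4maq7uqqpmZmId0RDIiMzMzMzM0RWZnd4maq7u6qpmZmId0QyIiM0REREREVWZnd4mru7u6qZiIiHdkMiIjNEVVVVVVVmZneImru7u6mYiIiHZTIiIzNFVmZ3ZmZmZ3eImqu7u6mYiIiGVDIiM0RVZniId2Znd4iJmqu7uqmYiIiGVCIiNEVWZ4iIh3eIiImZmqu7qqmZiIh2VDIjNFVmeJmYiIiZmZmaqqu6qqqZmIh2RDMzRWZniJmYiIiZmZqqqqqqmaqpmIdlVEREVWd4iZmIiIiZmZqqqqqpmaqZmId2VVVVVneImZmIiIiJmZmZqqqZiZqZiId2ZmZmZ3iJmZmIiIiImZmaqqmIiJmZiIiHdmZnd3iZmZmIiIiImZmqqpmHd4iIiIiId3d3d3iZmZmIiIiIiZmqqph2ZmeIiZmIiHd3d4iZmZiIeHeIiJmqqYdlVVZ4iZiIiHd3d4mqqYiId3d3iImZmHVEREVniIh3iHd4iJq7qpiId2Z3iImZhlMyIzRWeHd3iIiImau7u6mIdmZ3iIiIZTIRESNGd3d4iIiJmrvMy7qYd2d3iIiHUyEAABJFZ3d3iIiZmrvMzMuph3d3iIh2QhAAABI1Znd3d4iZqqvMzMypiIh3d3d2QhERERJFZmd3d3iJqqvMzdy5iIiHd3dlQzIhESNWZ3d4iIiJqrvMzd3KmIiIh3dlVEMhEjRWd4iIiIiZq7zMzd3LmYiIiIdmVUQiEjRneIiIiJmavN3d3d3bqZmZmIh2ZVQyEjRXiJmYmZmrze7v7u7cqpmZmIh3ZlQiIjRWeJmZmZqrze7//u3LqpiId3dmZlMiIjRWeJmZmaqqvN7u7cu6qZh3ZlVVZUMyIzRVZ4mZmZmaq8zdzLqZmId2VURVVUQzM0RVV4mZmZmZmru7u6mIiHdlRERFVEQzREVVVniZmZmZmqu7qpiHd2ZVRFVVVEQ0RERFVniIiJmZmaqqqYh3ZmZVRVZmVERERERVVneHiJmZmaqqmId3ZmVVVWZ3ZURERFVVVmd3eJmZmZmZiHd2ZlVVVWeHdVREVVVVZmd3d5mZmZmYiHdmZVVVVmeIdlVVVVVWZmZmd5iIiIiIh3dmVVVVVmd3d2ZVVVVmZmZmd4d3eId3d3dmVVVVVmd3d3dlVWZmd3d3d3ZmZ3Znd3ZmVVVVZnd3iIh2VmZ3d3d3d2ZmZmVWZmZmZVVWZ4iIiZmGZmZ3d3d4d2ZlVVVVVWZmZVVmeJmZmqmHZnd3d4iIiGZlVUREVWZmZVZmeJqqqrqYd4iIiJmIiGZlVEREVWZmZmZmeJqqu7uqmZqqqqmZiGZlVURERWZmZmZneJqrvMzLuru7u6qZmQ=="/>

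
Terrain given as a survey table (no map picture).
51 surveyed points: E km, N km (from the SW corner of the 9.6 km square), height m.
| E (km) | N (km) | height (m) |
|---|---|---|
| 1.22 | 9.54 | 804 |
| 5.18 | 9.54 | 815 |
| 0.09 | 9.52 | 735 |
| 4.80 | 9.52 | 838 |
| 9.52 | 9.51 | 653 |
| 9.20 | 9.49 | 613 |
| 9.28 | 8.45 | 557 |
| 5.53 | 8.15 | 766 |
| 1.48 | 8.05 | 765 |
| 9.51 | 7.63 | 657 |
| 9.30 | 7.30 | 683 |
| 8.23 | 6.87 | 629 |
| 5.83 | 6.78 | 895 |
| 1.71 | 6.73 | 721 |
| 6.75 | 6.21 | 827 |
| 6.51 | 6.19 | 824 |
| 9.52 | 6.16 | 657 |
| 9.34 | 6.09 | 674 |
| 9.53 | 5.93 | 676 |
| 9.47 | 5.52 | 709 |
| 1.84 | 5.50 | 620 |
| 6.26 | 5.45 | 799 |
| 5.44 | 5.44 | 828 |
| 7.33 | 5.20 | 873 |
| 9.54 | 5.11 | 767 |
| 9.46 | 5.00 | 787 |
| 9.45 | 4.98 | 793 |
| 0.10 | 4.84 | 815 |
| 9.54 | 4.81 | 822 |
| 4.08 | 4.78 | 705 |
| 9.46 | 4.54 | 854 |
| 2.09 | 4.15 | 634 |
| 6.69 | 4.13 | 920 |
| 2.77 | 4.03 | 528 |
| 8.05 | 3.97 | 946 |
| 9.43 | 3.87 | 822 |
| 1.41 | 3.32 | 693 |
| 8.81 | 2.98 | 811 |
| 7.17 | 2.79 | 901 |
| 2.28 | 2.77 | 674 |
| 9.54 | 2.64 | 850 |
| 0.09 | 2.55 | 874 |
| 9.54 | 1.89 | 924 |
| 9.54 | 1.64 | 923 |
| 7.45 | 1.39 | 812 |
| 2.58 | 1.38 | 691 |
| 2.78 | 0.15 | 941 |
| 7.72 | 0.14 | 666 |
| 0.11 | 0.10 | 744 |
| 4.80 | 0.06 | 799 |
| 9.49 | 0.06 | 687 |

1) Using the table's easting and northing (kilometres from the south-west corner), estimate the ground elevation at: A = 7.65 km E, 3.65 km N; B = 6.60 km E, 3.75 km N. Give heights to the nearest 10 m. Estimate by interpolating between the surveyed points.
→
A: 990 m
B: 880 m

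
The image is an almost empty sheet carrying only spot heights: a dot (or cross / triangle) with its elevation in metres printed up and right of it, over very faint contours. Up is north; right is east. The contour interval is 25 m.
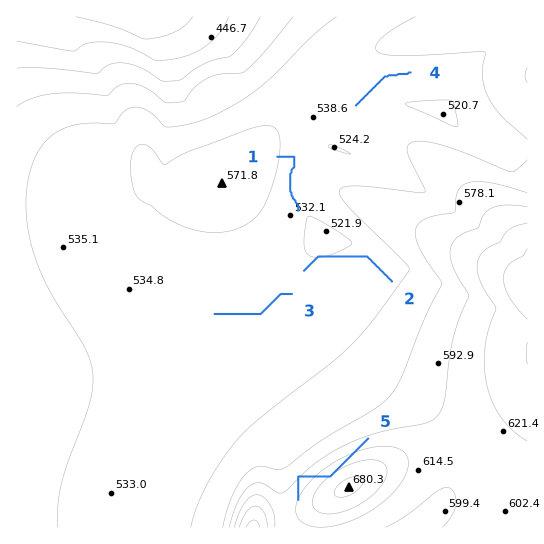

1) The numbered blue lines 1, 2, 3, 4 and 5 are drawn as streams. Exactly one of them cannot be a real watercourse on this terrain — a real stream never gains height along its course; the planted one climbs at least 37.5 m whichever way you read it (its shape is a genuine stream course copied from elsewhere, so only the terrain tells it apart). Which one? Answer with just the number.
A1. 5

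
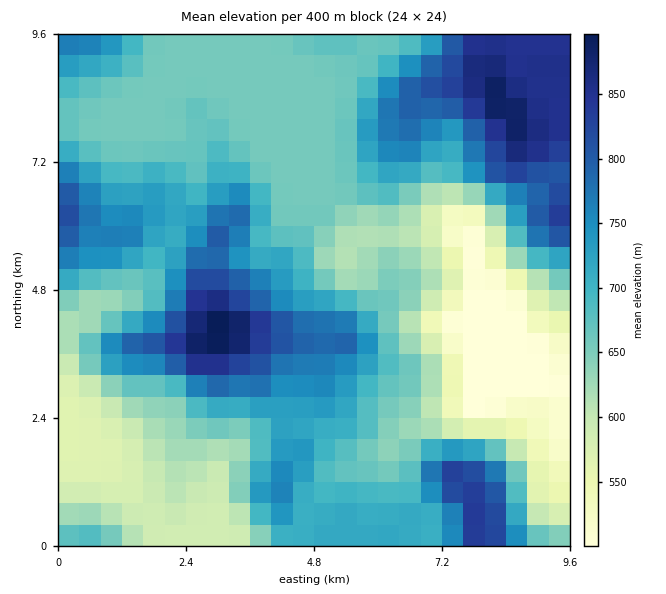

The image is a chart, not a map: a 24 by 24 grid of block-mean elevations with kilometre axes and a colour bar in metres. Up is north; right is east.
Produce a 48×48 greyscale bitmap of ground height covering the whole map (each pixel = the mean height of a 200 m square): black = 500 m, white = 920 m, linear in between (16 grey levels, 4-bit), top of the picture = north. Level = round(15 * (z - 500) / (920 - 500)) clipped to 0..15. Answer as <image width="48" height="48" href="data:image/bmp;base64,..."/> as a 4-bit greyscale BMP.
<image width="48" height="48" href="data:image/bmp;base64,Qk32BAAAAAAAAHYAAAAoAAAAMAAAADAAAAABAAQAAAAAAIAEAAATCwAAEwsAABAAAAAAAAAAAAAAABEREQAiIiIAMzMzAERERABVVVUAZmZmAHd3dwCIiIgAmZmZAKqqqgC7u7sAzMzMAN3d3QDu7u4A////AGd3ZUQzMzMzM0Z3eIiIiIiHd4rMy6h2ZmZmZUMzMzMzM1aId4iIiIiId4rMy6hlVVVVVEMzMzMzNFeYh4iIiIiId4rMy5dUM0REQzMzRDMzRXiZh3iIh3iHeJvMy5ZCIjMzMzMzREMzRomph3d3d3d3iavMyoUyIjMzMzM0REMzVomph3d3d3dniszMuoUyIjMzMzM0REQzRnmZmHZmZmZnm8zLuXUyEiIiIzM0RERDRXiZmHZmZlVnm8y7qGQxESIiIzNERERERWeJmHdmZVVWiaqphlMhESIiIzNERVVURWeJmId3ZlVVZ3d2ZDIhESIiMzNEVVVVVWeIiHd3dlVVVUQzMyIRECIiMzRFVVZmZneIiIiHdmVVQyIREiERECIjM0RVVWd3d4iIiIiHdmVVQyEAARERECIzNFVVVXiIiJmIiZmIdmZlQyEAAAARACIzRVZmZompmamZmZmYdmZlVCEAAAAAADM0Vnd3eKu7qrqZmZmYh2ZmVCEAAAAAADNGeIiImszMu7upmZmZh3ZmVCEAAAAAADRXiqqqvN3dzMuqqqqpmHZlUyEAAAAAAUVnmru7zd7u3cu7qqqqmHZVQyAAAAAAEURWiaq7zd7u7ty7uqq6qHVUMhAAAAAAEURFZ4mavN7v7ty7uqqql2VDIQAAAAABIUREVmeJq93u3cy6qqqZh2VUIQAAAAASIlVERVZnm83dzLupmZmHdmZUMhEAAAAjM2VVRVVnis3cy6qYiHdmVWZVQyEAAAEjRHdmVVVnirzMu6mYh2ZVVVZVVDIAABE0VYiHd3Zniru7qpmYd2VERVVVRDIAASNFZpmZiId3iau6mYiIdlRERVVVRDEAEjRnd6qZmZh3eJq6mHd3dlRERVVUQyEAE1Z4mbqZmqmHeJq7qHZ3dlREREREMxAAI1eaqrupmqmYiImruYZmZmVEREREMhABJGirvLupmamYiImruodmZmZUREREMhABNXmrzLupmZmIiIiaqodmZmZVVVVUMiESRomrzLupiIiIiHeJqYdmZmZlZmZUQzM0Z5mrvLqpiIiIh3d4mHZmZmZmZ3dmVVVXiaqru6qYd3eId2Z4h2ZmZmZmd4iHZmd5q7u7u5mHdmd3dmZ4dmZmZmZmd4iId3iavMzLu4h2ZmZmZmZ3dmZmZmZmeJmZh3iavN3cy3dmZmZmZmZ3ZmZmZmZmiZqpmHiavN3dzGZmZmZmZmZmZmZmZmZmiaqqmYibzd7d3WZmZmZmZmZmZmZmZmZmiaqqqZmrze7d3WZmZmZmZmZmZmZmZmZmeaqqqqq83u7d3WZmZmZmZmZmZmZmZmZmeJqru7zN7u3d3XdmZmZmZmZmZmZmZmZmeJqru7zd7t3d3Xd2ZmZmZmZmZmZmZmZmZ4mru8zd7d3d3Yh3d2ZmZmZmZmZmZmZmZniau7zd7d3d3ZmIiHZmZmZmZmZmZmZmZmeJqrzd3d3d3ZmZmHdmZmZmZmZmZmZmZmZ3iazN3czMzKqpmIdmZmZmZmZmZmZmZmZneKvN3MzMzA=="/>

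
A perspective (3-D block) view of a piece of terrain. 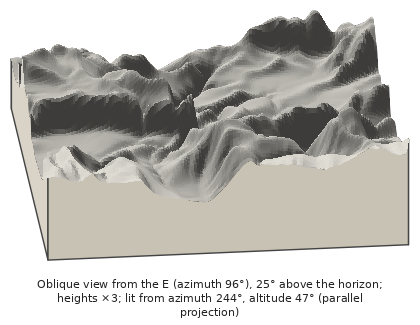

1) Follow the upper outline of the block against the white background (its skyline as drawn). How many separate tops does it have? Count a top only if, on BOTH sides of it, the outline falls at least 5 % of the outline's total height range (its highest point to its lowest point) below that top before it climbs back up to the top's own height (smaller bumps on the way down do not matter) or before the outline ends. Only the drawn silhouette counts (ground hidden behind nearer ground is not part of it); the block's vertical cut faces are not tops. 4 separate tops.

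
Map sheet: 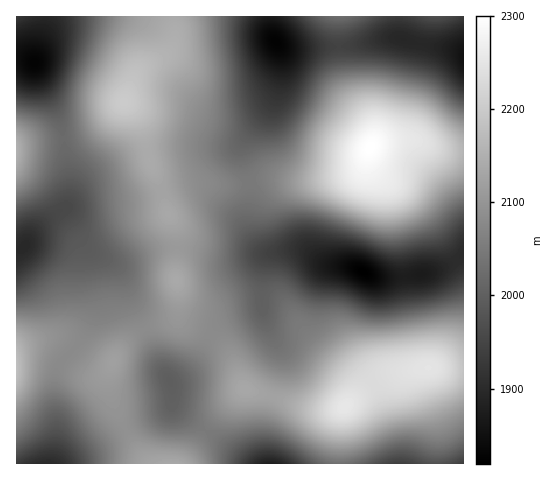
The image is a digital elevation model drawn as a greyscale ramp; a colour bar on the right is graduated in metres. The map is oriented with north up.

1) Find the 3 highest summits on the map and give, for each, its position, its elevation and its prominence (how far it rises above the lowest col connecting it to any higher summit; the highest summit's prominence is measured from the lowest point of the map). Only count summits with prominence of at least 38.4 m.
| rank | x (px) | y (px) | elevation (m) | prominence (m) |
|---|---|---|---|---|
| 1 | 370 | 147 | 2300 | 481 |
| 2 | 346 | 406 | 2255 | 207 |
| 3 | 124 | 102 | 2202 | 121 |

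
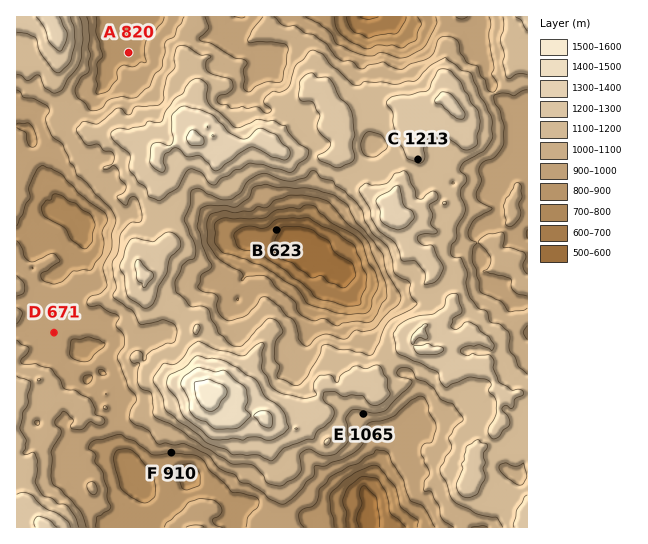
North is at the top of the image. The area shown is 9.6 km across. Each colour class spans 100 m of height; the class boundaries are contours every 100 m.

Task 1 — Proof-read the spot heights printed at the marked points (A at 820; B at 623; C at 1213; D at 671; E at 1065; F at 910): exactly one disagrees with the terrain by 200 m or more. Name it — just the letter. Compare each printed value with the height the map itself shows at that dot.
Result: D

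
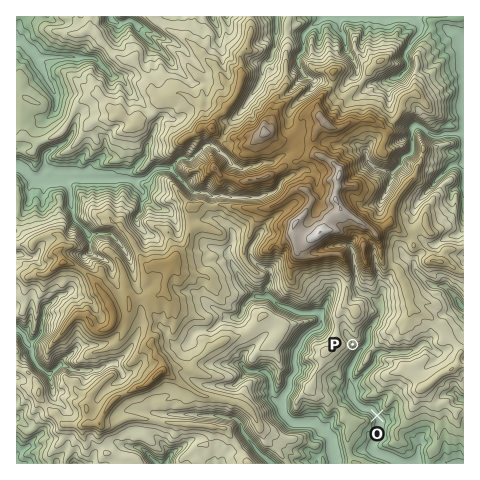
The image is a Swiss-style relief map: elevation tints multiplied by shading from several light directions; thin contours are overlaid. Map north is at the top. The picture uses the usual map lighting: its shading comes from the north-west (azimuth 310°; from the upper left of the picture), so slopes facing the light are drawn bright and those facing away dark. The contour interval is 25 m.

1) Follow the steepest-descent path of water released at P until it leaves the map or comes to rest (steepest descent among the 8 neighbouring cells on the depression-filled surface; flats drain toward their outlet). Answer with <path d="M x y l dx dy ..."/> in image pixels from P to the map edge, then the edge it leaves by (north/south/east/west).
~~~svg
<path d="M353 344l2 0 5 5 0 2-11 20 1 24 4 5 6 6 4 3 7 1 8 9 0 15-1 4-6 7 2 6 5 3 12 4 11 5"/>
exit: south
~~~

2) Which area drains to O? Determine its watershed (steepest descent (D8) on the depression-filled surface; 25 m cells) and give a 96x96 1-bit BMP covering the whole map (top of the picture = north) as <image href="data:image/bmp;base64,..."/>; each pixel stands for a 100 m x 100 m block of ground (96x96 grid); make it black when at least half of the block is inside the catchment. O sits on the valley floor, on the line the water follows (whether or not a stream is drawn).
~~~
<image width="96" height="96" href="data:image/bmp;base64,Qk2+BAAAAAAAAD4AAAAoAAAAYAAAAGAAAAABAAEAAAAAAIAEAAATCwAAEwsAAAIAAAAAAAAA////AAAAAAAAAAAAAAAAAAAAAAAAAAAAAAAAAAAAAAAAAAAAAAAAAAAAAAAAAAAAAAAAAAAAAAAAAAAAAAAAAAAAAAAAAAAAAAAAAAAAAAAAAAAAAAAAAAAAAAAAAAAAAAAAAAAAAAAAAAAAAAAAAAAAAAAAAAAAAAAAAADwAAAAAAAAAAAAAAP4AAAAAAAAAAAAAAP8AAAAAAAAAAAAAA/+AAAAAAAAAAAAAB//AAAAAAAAAAAAAD//gAAAAAAAAAAAAf//gAAAAAAAAAAAAf//wAAAAAAAAAAAAf//44AAAAAAAAAAAP//98AAAAAAAAAAAP////AAAAAAAAAAAH////wAAAAAAAAAAH////4AAAAAAAAAAD////4AAAAAAAAAAD////4AAAAAAAAAAB////4AAAAAAAAAAA////wAAAAAAAAAAAf///wAAAAAAAAAAAf///gAAAAAAAAAAAf///AAAAAAAAAAAAf//+AAAAAAAAAAAAf//8AAAAAAAAAAAAf//4AAAAAAAAAAAAf//gAAAAAAAAAAAAP/+AAAAAAAAAAAAAP/8AAAAAAAAAAAAAH/8AAAAAAAAAAAAAH/8AAAAAAAAAAAAAH/8AAAAAAAAAAAAAH/4AAAAAAAAAAAAAH/4AAAAAAAAAAAAAH/wAAAAAAAAAAAAAH/wAAAAAAAAAAAAAH/gAAAAAAAAAAAAAP8AAAAAAAAAAAAA4P8AAAAAAAAAAAAB//8AAAAAAAAAAAAD//8AAAAAAAAAAAAD//8AAAAAAAAAAAADv/4AAAAAAAAAAAAAH/4AAAAAAAAAAAAAD/wAAAAAAAAAAAAAD/AAAAAAAAAAAAAAB+AAAAAAAAAAAAAAA4AAAAAAAAAAAAAAAAAAAAAAAAAAAAAAAAAAAAAAAAAAAAAAAAAAAAAAAAAAAAAAAAAAAAAAAAAAAAAAAAAAAAAAAAAAAAAAAAAAAAAAAAAAAAAAAAAAAAAAAAAAAAAAAAAAAAAAAAAAAAAAAAAAAAAAAAAAAAAAAAAAAAAAAAAAAAAAAAAAAAAAAAAAAAAAAAAAAAAAAAAAAAAAAAAAAAAAAAAAAAAAAAAAAAAAAAAAAAAAAAAAAAAAAAAAAAAAAAAAAAAAAAAAAAAAAAAAAAAAAAAAAAAAAAAAAAAAAAAAAAAAAAAAAAAAAAAAAAAAAAAAAAAAAAAAAAAAAAAAAAAAAAAAAAAAAAAAAAAAAAAAAAAAAAAAAAAAAAAAAAAAAAAAAAAAAAAAAAAAAAAAAAAAAAAAAAAAAAAAAAAAAAAAAAAAAAAAAAAAAAAAAAAAAAAAAAAAAAAAAAAAAAAAAAAAAAAAAAAAAAAAAAAAAAAAAAAAAAAAAAAAAAAAAAAAAAAAAAAAAAAAAAAAAAAAAAAAAAAAAAAAAAAAAAAAAAAAAAAAAAAAAAAAAAAAAAAAAAAAAAAAAAAAAAAAAAAAAAAAAAAAAAAAAAAAAAAAAAAAAAAAAAAAAAAAAAAAAAAAAAAAAAAAAAAAAAAAAAAAAAAAAAAAAAAAAAAAAA="/>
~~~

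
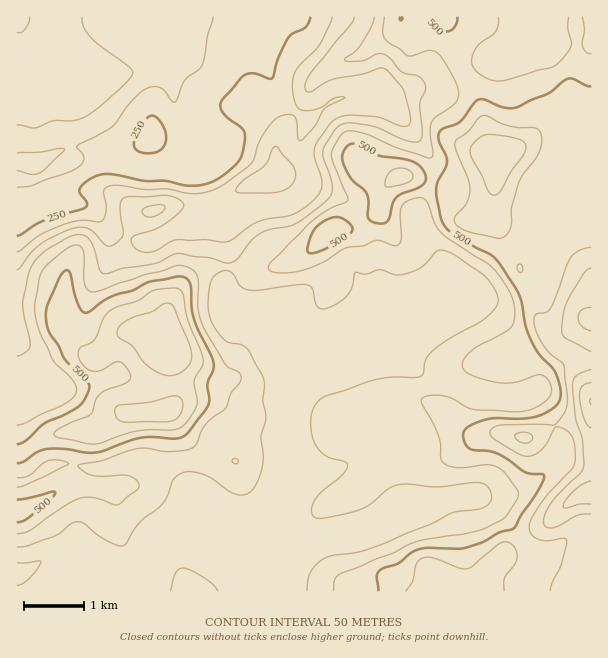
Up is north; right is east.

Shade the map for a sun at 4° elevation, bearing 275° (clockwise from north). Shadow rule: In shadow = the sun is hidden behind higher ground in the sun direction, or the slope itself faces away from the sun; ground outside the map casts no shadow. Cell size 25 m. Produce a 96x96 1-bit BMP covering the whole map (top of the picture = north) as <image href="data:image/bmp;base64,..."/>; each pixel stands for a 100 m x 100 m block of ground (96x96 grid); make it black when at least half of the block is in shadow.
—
<image width="96" height="96" href="data:image/bmp;base64,Qk2+BAAAAAAAAD4AAAAoAAAAYAAAAGAAAAABAAEAAAAAAIAEAAATCwAAEwsAAAIAAAAAAAAA////AAAAAAAAPAAAAAAAAAAB4AAAOAAAAAAAAAABwAAAOAAAAAAAAAAAgAAAMAAAAAAAAAEAAAAAAAAAAAAAAAMAfgAAAAAAAAAAAAAAfwA8AAAAAAAAAAAAPwA/AAAAAAAAAAAAPgA/wAAAAAAAAAAAMAB/8AAAAAAAAAAAAHh//DwAAAAAAAAAAH9//j8AAAAAAAAAAD9//j/AAAAAAAAAAB9//D/gAAAAAAAAAA8f/D/wAAAA/AAAAAQH/Af4AAAAfwAAAAAB+Af8AAAAPwAAAAAA+Af8AeAAHwAAAAAAcAfwA/gACAAAAAAgIAAAA/wAAAAAAAB+AAAAA/4AAAAAAAB/gAAAA/4AAAAAA8B/h/4AA/wAAAAAA/AeB//+A/gAAAAAA/gAA///4/wAAAAAB/gAA//f///AAAAAB/gAAP8////4AAAAA/AAABg////8AAAAAAAAAAA////8AAAAAAAAAAA////8AAAAAAAAAAA////4AAAAAAAAAAAf///4AABwAAAAAAAf///4AAAAAAAAAAAP///+AAAAAAAAAAAP////gAAAAAAAAAAf////8AAABAAAA4Af/////AAABAAAA8Af/////gAAAAAAA8Af/////gAAAAAAAYAf/////AAAAAAAAAAf/////AAAAAAAAAAf////+AAAAAAAAAA/////4AAAAAAAAAA/////wAAAAAAAQAA/////gAAAAAAA8AA/////AAAAAAAA+AA////8AAAAAAAA+AA////gAAAAAAAA/AA///+AAAAAAAAA/gA///8AAAAAAAAA/wAf//gAAAAAAAAAf4AP/wAAAAAAAgAAf+AP/AGAAAAABgAAf/AP8AH/gAAABgAAf/wHAAD/8AAAAAAAP/4AAAB//DgAAAAAP/8AAAA//H4AAAAAP/4AAAAf/v4AAAAAH/gAAAAP//wAAAAAH4AAAAAP/fwAeAAADgP4AAAH8/wAfwAAAAH/wAADh/wAf4AAAAH/8AAAB/wA/4AAAAD/8AAAB/wA/8AAAAB/AAAAB/wA/+AAAAA8AAAAB/wA//gAAAAwAA8AB/wA//wAAAAgAB/AAf4A//8AAAAAAA/gAP8A//8AAAAAAA/gAH8A//8AAAAAAAfAAH4Af/8AAABgAAeAAHwAf/8AAAD4AA+AIDgAP/8AAAH/AA+AOOAAP/8AAAH/gA+AP+AAH/8AAAH/gA+AP+AAD/4AAAH/AAeAH8AAA/wAAAH+AAeAD4AAAeAAAAH8AAMABwAB4AAAAAHwAAAAAAABwAAAAAHwAAAAAAABgAAAAAHgAAB4AAABAAYAAADgAAB/AAAAAAcAAADAAAB/gAAAAAcAAAAAAAA/wAAAAAYAAAAAAAAfMAAAAAAAAAAAAAAAfAAAAAAAAAAAAAAAfAAYAAAAAAAAAAAAPAA8AAAAAAAAAAAAGAA+AAAAAAAAAAAAAAA+AAAAAAAAAAAAAAA+AAAAAAAAAAAAAAB+AAAAAAAAAAAAAAB/gAAAAAAAAAAAAED/8AAAAAAAAAAAAED+AAA="/>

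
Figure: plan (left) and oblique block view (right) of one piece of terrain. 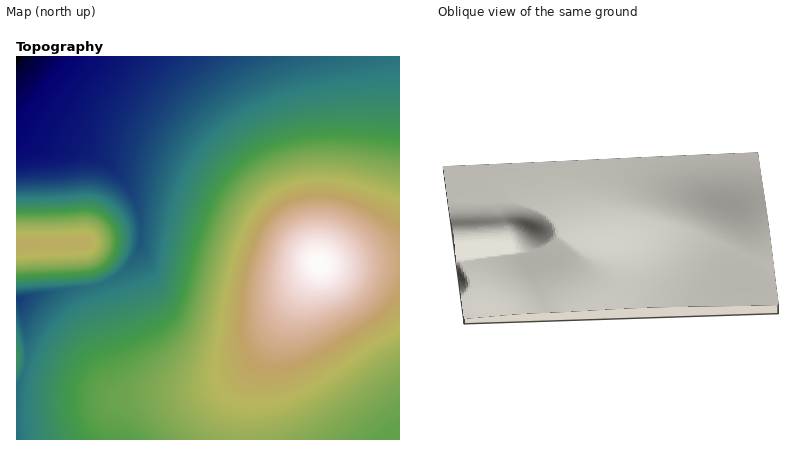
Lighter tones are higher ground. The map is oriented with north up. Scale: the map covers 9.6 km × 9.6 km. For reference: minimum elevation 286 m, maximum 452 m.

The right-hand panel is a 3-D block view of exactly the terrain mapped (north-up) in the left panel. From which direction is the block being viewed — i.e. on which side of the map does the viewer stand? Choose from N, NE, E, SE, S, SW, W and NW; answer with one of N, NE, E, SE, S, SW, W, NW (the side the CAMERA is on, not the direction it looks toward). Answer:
S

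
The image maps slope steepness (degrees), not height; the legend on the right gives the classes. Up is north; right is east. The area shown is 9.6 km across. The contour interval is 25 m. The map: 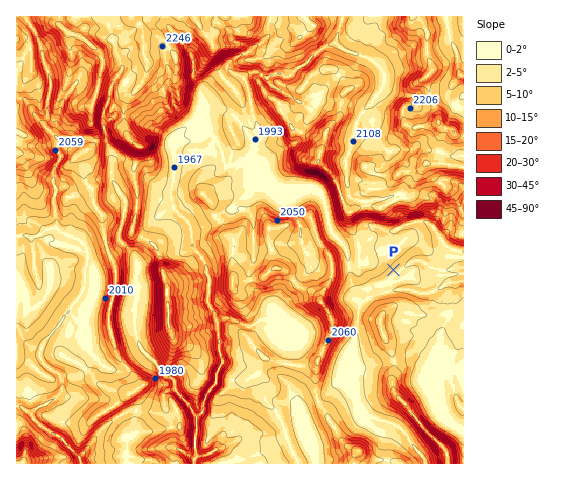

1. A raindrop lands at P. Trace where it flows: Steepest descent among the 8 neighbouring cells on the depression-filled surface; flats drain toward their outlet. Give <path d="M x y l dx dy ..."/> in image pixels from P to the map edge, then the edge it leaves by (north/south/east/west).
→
<path d="M393 270l3 2 2 0 8-7 8-5 6 0 10 7 8 2 1 1 13 0 4-3 7 0"/>
exit: east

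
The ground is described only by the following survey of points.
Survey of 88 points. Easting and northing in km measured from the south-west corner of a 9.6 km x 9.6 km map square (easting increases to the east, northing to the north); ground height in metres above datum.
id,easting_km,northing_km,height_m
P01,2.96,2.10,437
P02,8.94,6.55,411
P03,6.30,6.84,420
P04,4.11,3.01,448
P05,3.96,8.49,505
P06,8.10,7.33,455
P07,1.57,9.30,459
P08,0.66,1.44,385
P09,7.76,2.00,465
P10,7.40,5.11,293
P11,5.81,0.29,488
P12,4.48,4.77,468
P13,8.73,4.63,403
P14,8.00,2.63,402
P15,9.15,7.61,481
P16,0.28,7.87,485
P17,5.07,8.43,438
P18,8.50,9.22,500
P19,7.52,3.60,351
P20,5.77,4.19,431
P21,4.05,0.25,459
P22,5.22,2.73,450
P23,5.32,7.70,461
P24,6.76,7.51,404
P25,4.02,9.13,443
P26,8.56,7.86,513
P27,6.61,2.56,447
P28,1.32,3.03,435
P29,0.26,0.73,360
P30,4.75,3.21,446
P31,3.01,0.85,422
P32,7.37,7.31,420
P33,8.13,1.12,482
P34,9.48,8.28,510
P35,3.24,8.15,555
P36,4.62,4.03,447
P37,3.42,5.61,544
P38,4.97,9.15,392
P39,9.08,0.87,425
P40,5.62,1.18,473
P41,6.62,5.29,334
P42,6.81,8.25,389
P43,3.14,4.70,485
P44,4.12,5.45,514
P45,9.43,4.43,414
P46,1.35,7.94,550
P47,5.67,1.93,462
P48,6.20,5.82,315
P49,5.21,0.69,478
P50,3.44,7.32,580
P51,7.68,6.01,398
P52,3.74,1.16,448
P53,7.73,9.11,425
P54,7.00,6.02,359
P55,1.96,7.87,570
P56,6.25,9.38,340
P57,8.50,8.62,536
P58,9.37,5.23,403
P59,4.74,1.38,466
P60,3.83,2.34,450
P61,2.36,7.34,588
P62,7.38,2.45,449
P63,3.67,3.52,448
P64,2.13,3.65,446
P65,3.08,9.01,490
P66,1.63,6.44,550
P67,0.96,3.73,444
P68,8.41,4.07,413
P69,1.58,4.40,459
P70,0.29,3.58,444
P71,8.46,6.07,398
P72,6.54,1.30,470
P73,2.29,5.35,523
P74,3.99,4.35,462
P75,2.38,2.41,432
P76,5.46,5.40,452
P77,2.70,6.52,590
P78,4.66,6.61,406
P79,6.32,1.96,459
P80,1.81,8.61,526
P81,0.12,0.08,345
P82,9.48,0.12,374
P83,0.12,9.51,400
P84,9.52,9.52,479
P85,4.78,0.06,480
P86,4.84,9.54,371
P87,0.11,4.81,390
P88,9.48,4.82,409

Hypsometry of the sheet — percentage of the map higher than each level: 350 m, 95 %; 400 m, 81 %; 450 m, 45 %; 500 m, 16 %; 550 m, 6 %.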